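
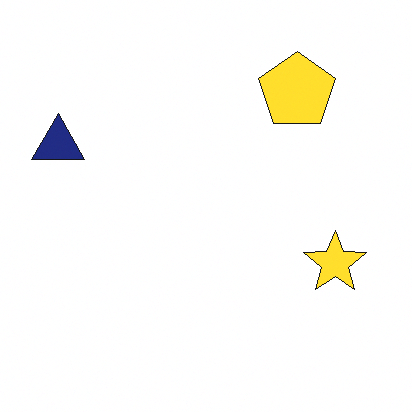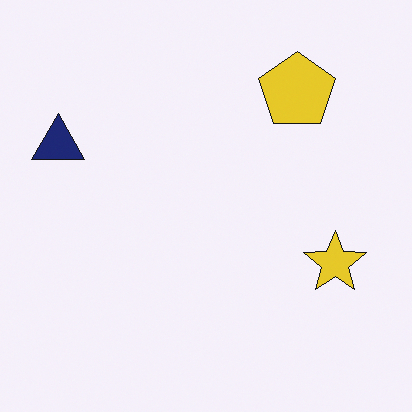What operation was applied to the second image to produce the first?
The transformation is: brightened a little.

Every pixel — background and shapes alike — is uniformly brightened.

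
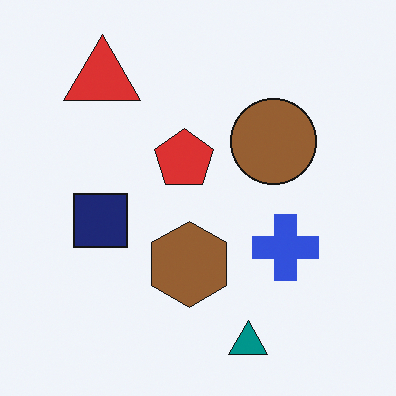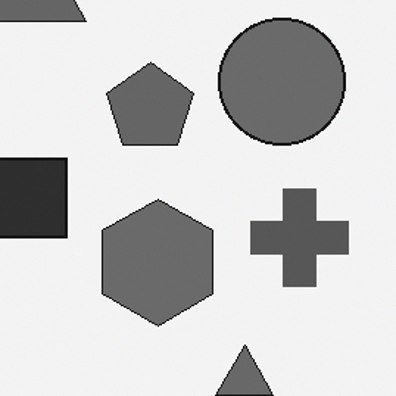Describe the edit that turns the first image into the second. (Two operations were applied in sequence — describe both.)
The second image is the first converted to grayscale, then cropped slightly and scaled back up.

All color is removed — every shape is now a shade of grey. The visible shapes are larger and the field of view is narrower; shapes near the original edges may be partly or wholly outside the frame — a crop-and-rescale.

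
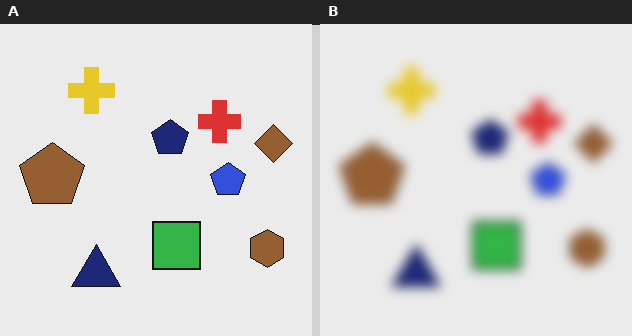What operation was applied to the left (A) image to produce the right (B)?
It was heavily blurred.

Shape edges and outlines are uniformly softened across the whole image.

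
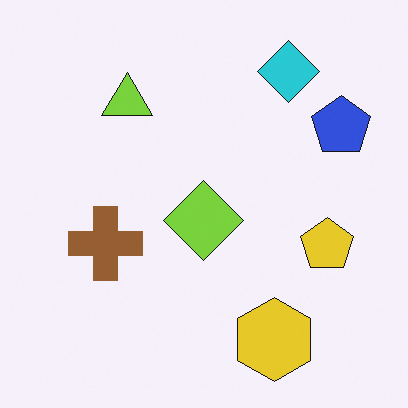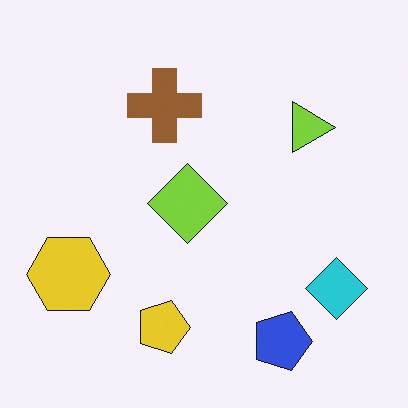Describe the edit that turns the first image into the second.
This is the original image rotated 90° clockwise.

The blue pentagon sits in the top-right of the first image and the bottom-right of the second — consistent with a whole-image 90° clockwise rotation.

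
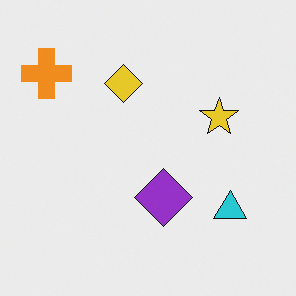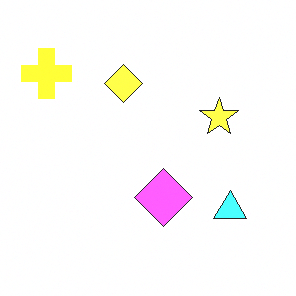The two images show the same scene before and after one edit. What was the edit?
Brightened a lot.

Every pixel — background and shapes alike — is uniformly brightened.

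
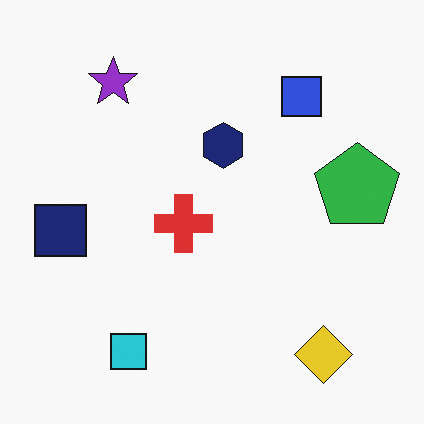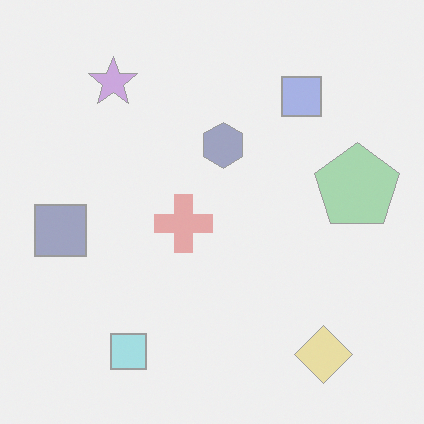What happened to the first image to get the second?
This is the original image given much lower contrast.

Tones are pushed toward mid-grey across the whole image — a global contrast change.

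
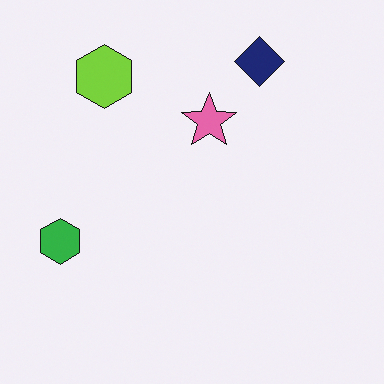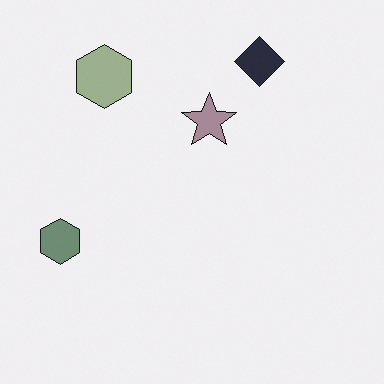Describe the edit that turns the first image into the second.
Made much more muted (saturation change).

All colors are more muted and greyish — a global saturation change.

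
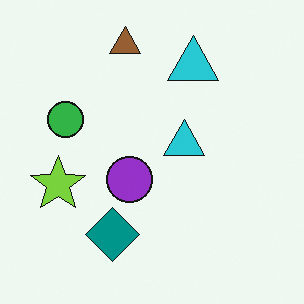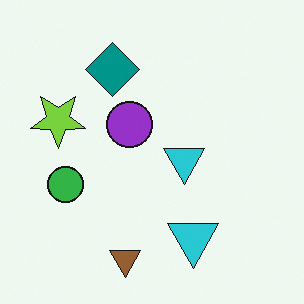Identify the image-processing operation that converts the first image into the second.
The second image is the first flipped vertically (top ↔ bottom).

The brown triangle is in the top of the first image and the bottom of the second — shapes on opposite sides of the horizontal midline have swapped in a mirror flip.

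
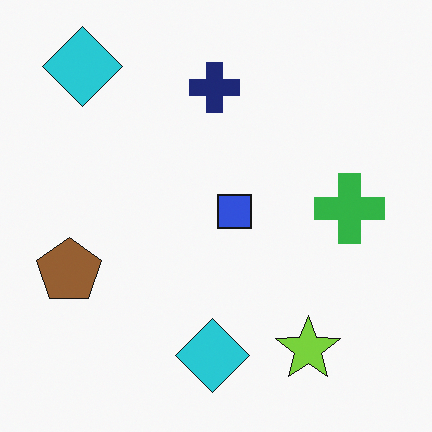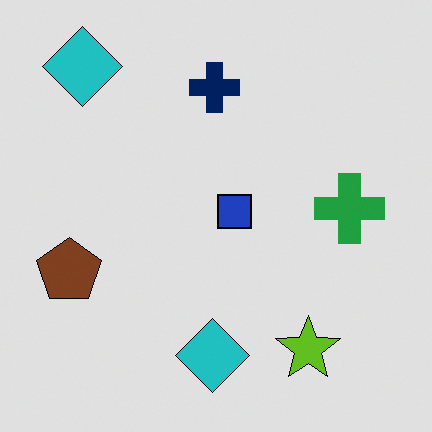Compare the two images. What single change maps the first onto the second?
The second image is the first posterized to a reduced palette.

Each flat color has snapped to a coarser quantized level — most visibly, the near-white background has dropped to a flat grey.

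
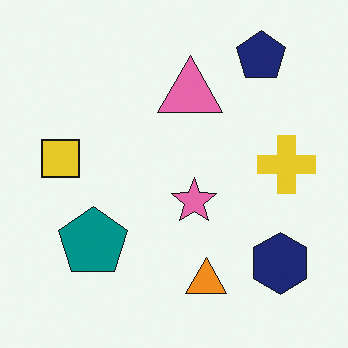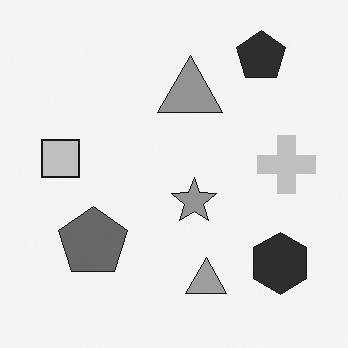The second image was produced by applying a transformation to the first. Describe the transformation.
The second image is the first converted to grayscale.

All color is removed — every shape is now a shade of grey.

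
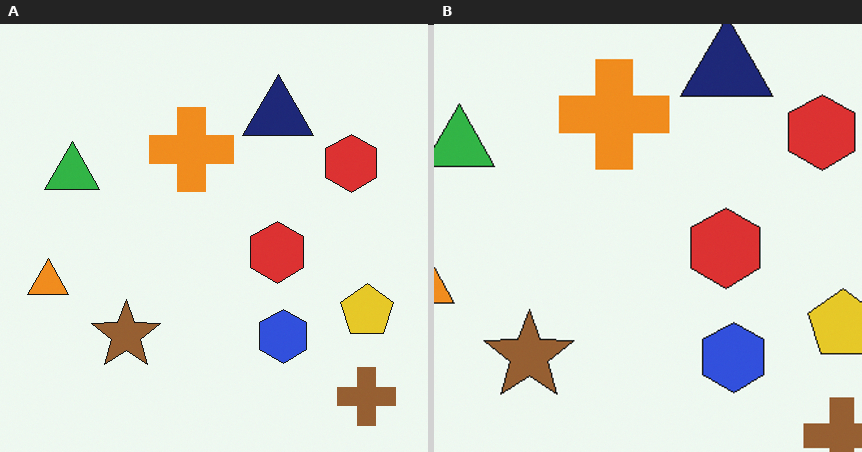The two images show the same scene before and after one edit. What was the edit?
The right (B) image is the left (A) cropped slightly and scaled back up.

The visible shapes are larger and the field of view is narrower; shapes near the original edges may be partly or wholly outside the frame — a crop-and-rescale.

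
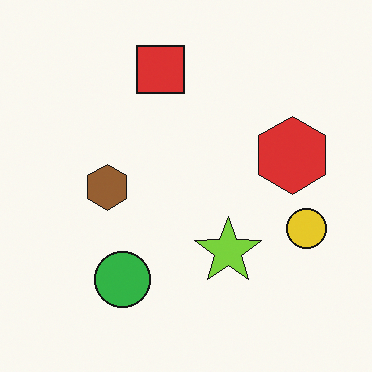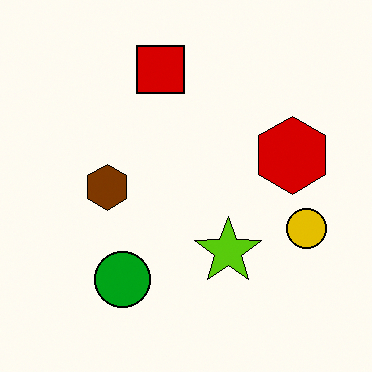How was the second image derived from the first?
Given slightly increased contrast.

Tones are pushed away from mid-grey across the whole image — a global contrast change.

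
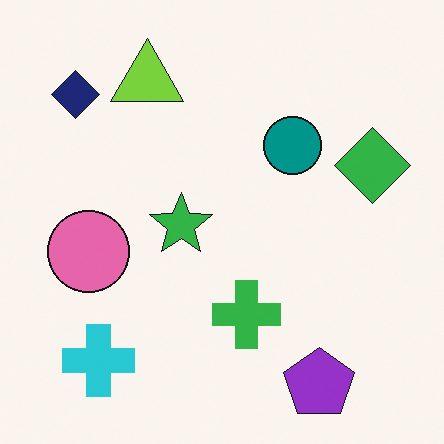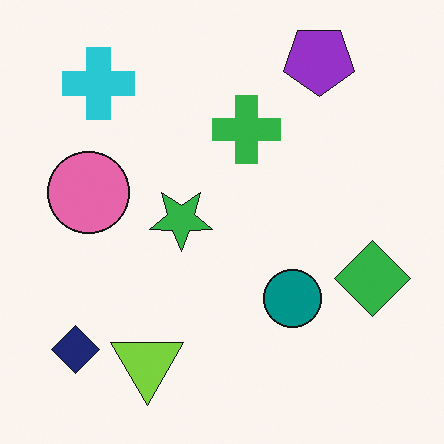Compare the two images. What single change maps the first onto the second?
The image was flipped vertically (top ↔ bottom).

The purple pentagon is in the bottom-right of the first image and the top-right of the second — shapes on opposite sides of the horizontal midline have swapped in a mirror flip.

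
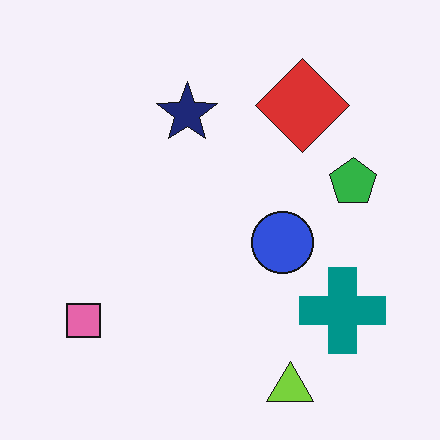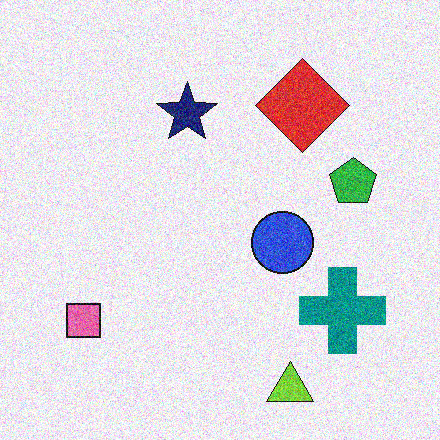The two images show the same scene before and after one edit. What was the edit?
The second image is the first degraded with a thick layer of grain.

Random speckle covers the whole image, including the flat background.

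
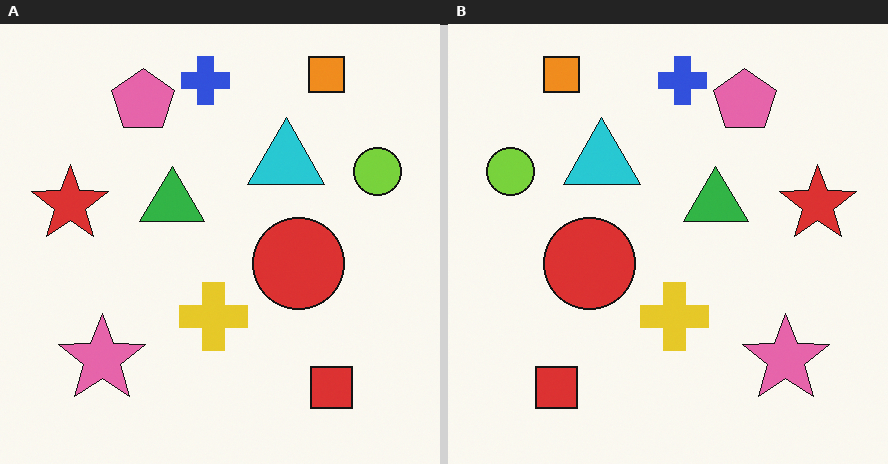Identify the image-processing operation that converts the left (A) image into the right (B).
Flipped horizontally (left ↔ right).

The lime circle is in the right of the left (A) image and the left of the right (B) — shapes on opposite sides of the vertical midline have swapped in a mirror flip.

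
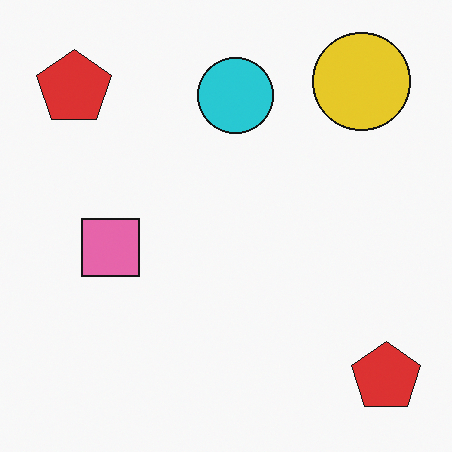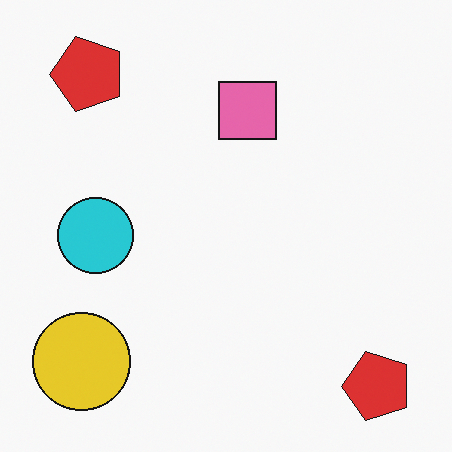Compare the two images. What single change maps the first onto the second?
It was transposed (reflected across the top-left ↔ bottom-right diagonal).

Shapes have swapped their row and column positions — what was in the top-right is now in the bottom-left — a diagonal reflection.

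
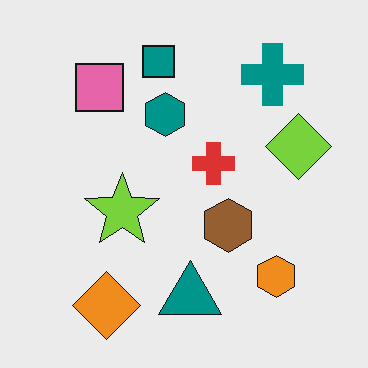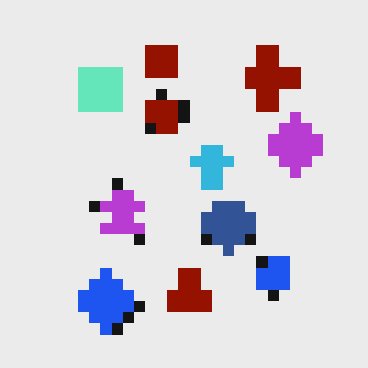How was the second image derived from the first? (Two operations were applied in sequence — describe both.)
The transformation is: hue-shifted by a large amount, then heavily pixelated into large blocks.

Every shape's color has rotated by the same amount around the hue wheel — a uniform hue shift. Shapes are reduced to large square blocks; fine edges and outlines are lost — a downscale-then-upscale (mosaic) effect.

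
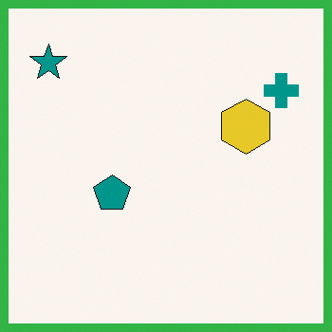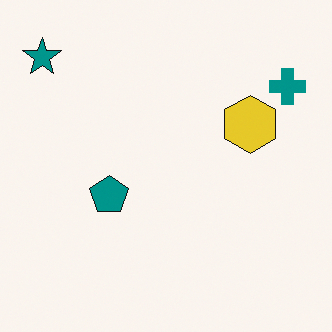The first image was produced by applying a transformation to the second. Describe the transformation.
This is the original image framed with a green border.

A solid green frame runs around the edge of the first image, with the content slightly shrunk inside it.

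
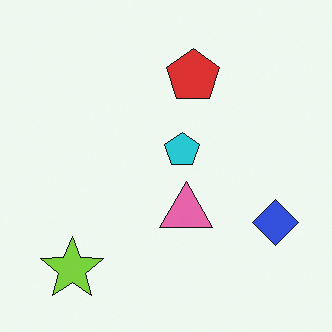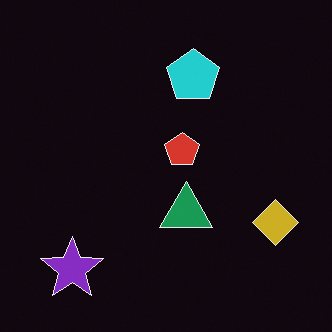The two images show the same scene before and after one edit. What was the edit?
This is the original image color-inverted (negative).

The light background has become dark and every shape's color is its complement — a photographic negative.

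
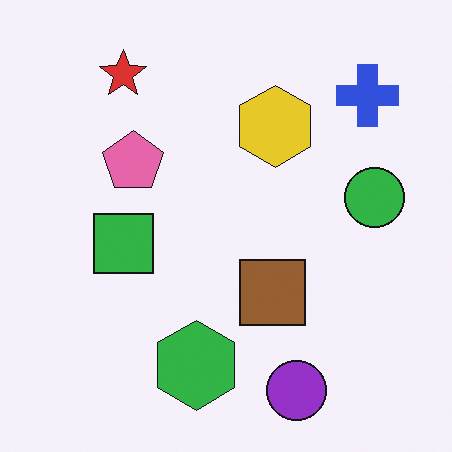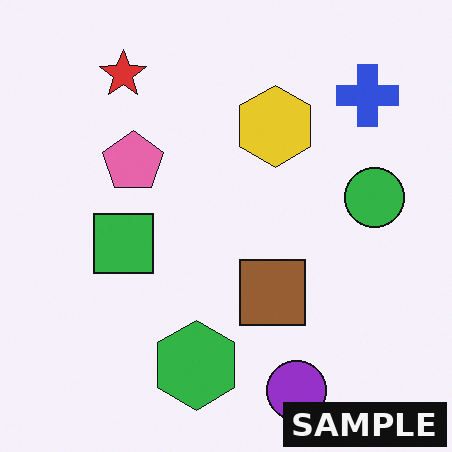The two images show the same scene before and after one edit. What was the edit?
This is the original image watermarked with the text "SAMPLE" in the lower-right corner.

A dark label reading "SAMPLE" appears in the lower-right corner.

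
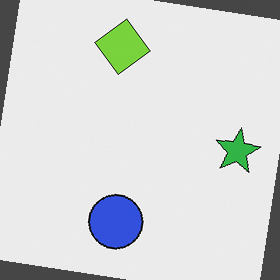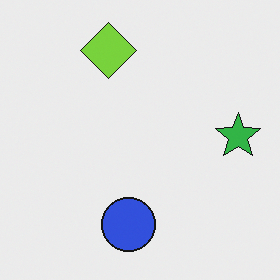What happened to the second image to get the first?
The image was rotated clockwise by a small amount.

Every shape is tilted by the same angle and the image corners show triangular fill wedges — a whole-image rotation by a non-right angle.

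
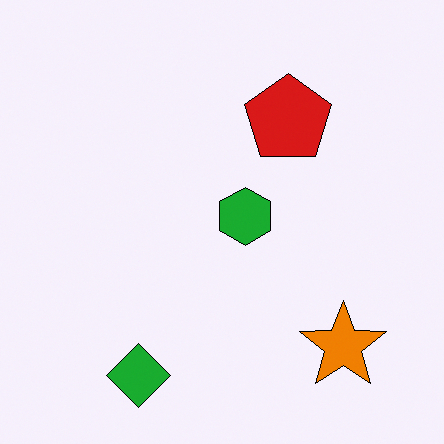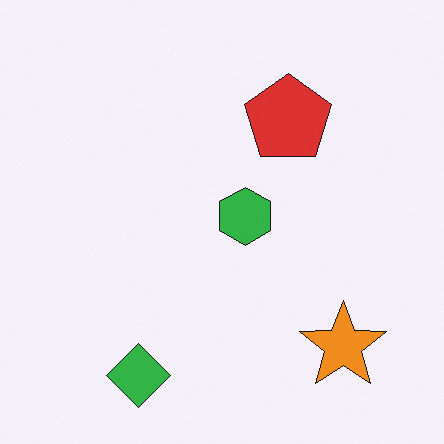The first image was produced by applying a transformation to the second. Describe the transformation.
It was given slightly increased contrast.

Tones are pushed away from mid-grey across the whole image — a global contrast change.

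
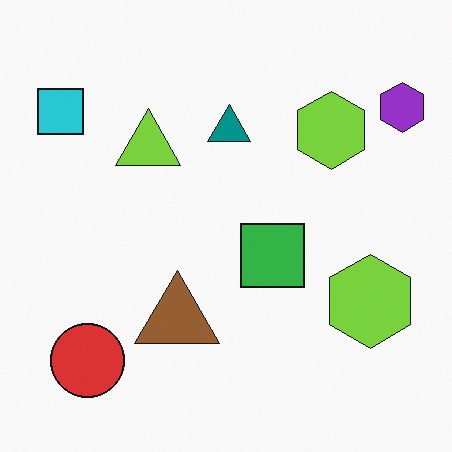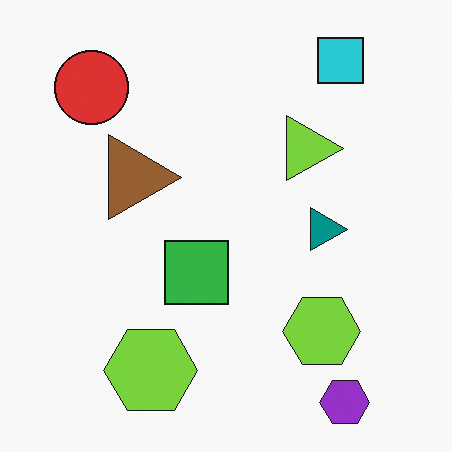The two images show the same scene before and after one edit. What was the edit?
Rotated 90° clockwise.

The purple hexagon sits in the top-right of the first image and the bottom-right of the second — consistent with a whole-image 90° clockwise rotation.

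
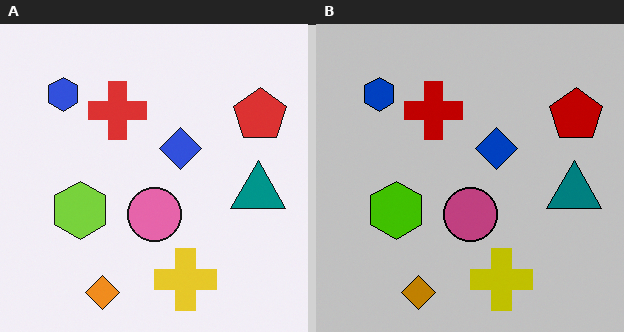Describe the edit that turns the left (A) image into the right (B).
Aggressively posterized.

Each flat color has snapped to a coarser quantized level — most visibly, the near-white background has dropped to a flat grey.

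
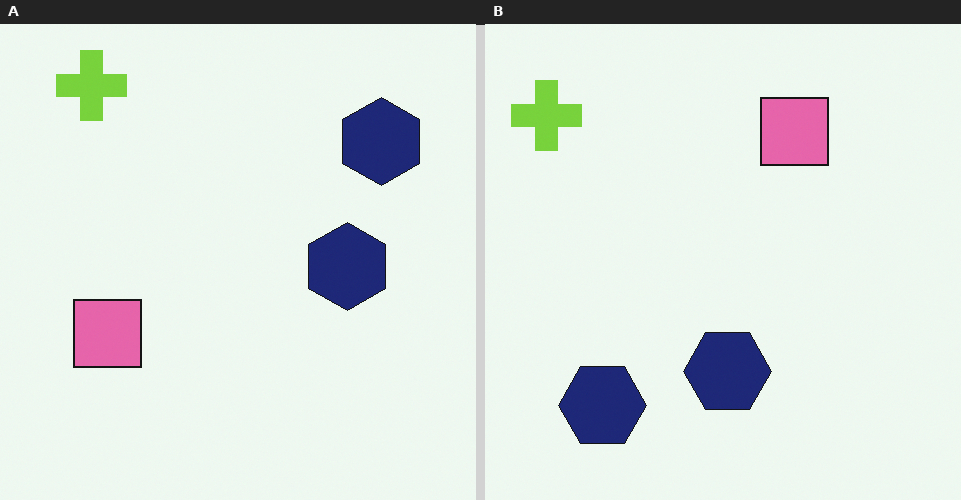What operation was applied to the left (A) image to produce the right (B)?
This is the original image transposed (reflected across the top-left ↔ bottom-right diagonal).

Shapes have swapped their row and column positions — what was in the top-right is now in the bottom-left — a diagonal reflection.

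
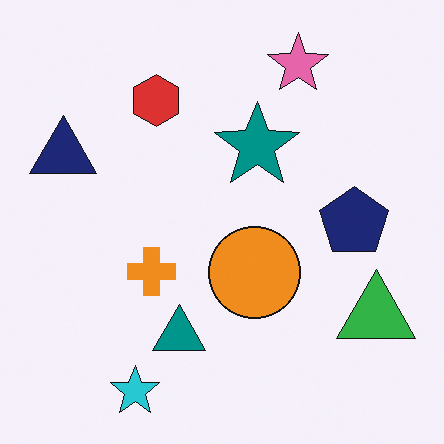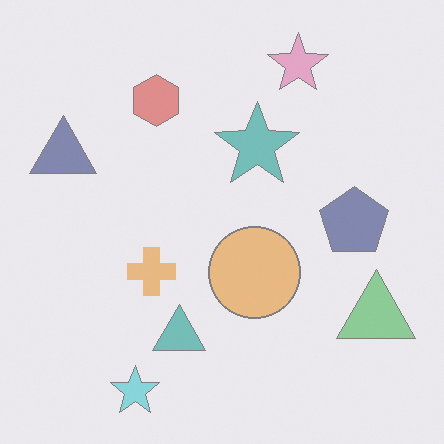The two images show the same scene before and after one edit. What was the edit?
The transformation is: given much lower contrast.

Tones are pushed toward mid-grey across the whole image — a global contrast change.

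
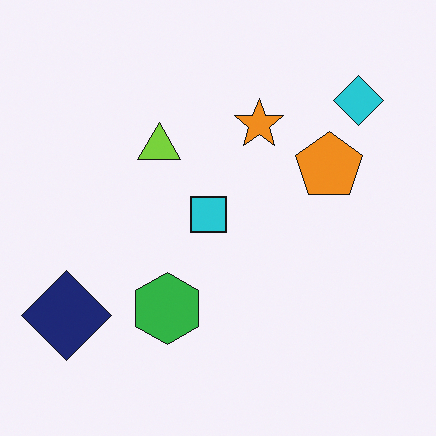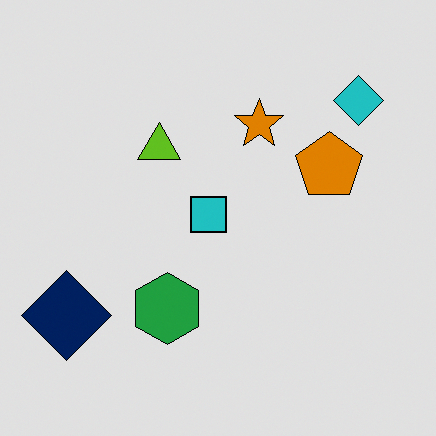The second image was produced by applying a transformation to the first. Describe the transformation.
It was posterized to a reduced palette.

Each flat color has snapped to a coarser quantized level — most visibly, the near-white background has dropped to a flat grey.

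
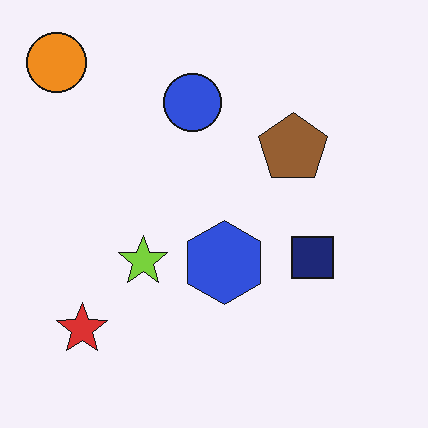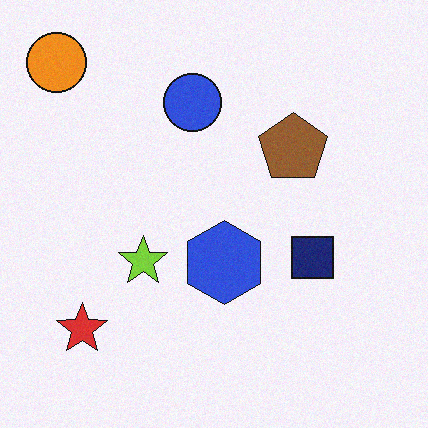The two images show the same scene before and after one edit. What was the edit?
It was degraded with a light layer of grain.

Random speckle covers the whole image, including the flat background.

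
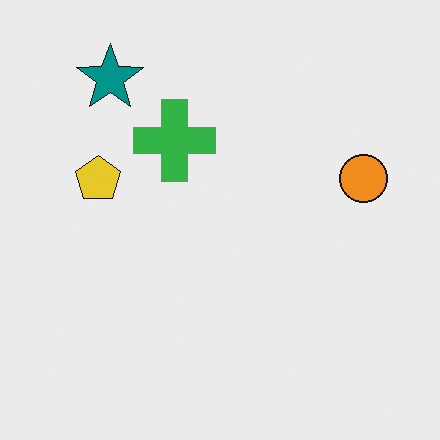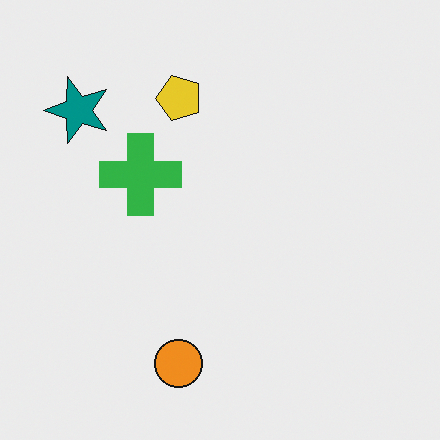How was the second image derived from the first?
Transposed (reflected across the top-left ↔ bottom-right diagonal).

Shapes have swapped their row and column positions — what was in the top-right is now in the bottom-left — a diagonal reflection.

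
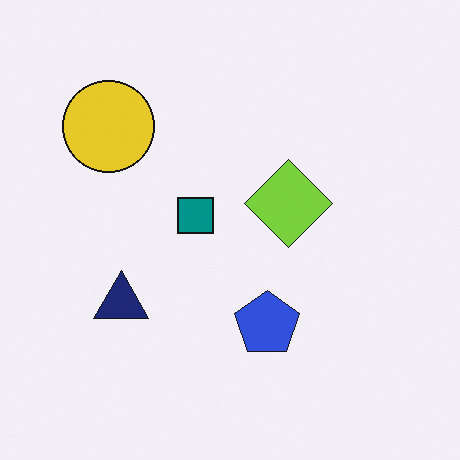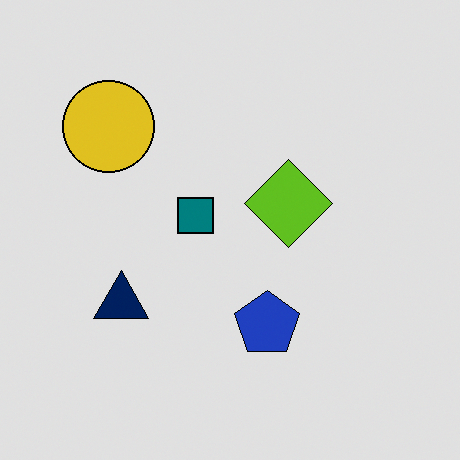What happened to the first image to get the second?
The transformation is: posterized to a reduced palette.

Each flat color has snapped to a coarser quantized level — most visibly, the near-white background has dropped to a flat grey.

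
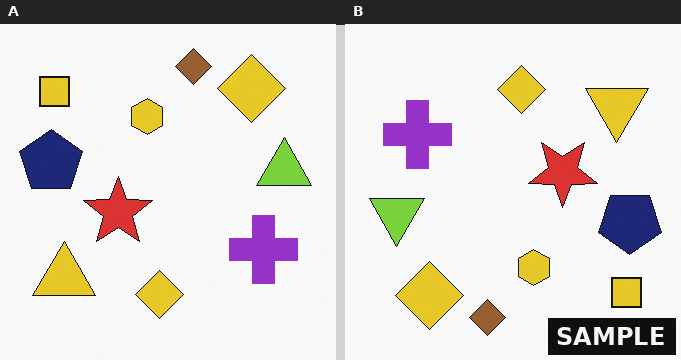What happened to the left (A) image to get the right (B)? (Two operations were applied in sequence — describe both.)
This is the original image rotated 180°, then watermarked with the text "SAMPLE" in the lower-right corner.

The yellow square sits in the top-left of the left (A) image and the bottom-right of the right (B) — consistent with a whole-image 180° rotation. A dark label reading "SAMPLE" appears in the lower-right corner.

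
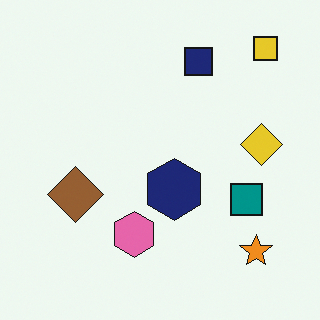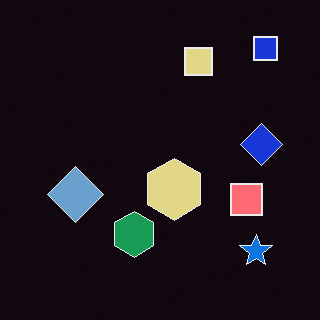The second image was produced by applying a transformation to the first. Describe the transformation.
It was color-inverted (negative).

The light background has become dark and every shape's color is its complement — a photographic negative.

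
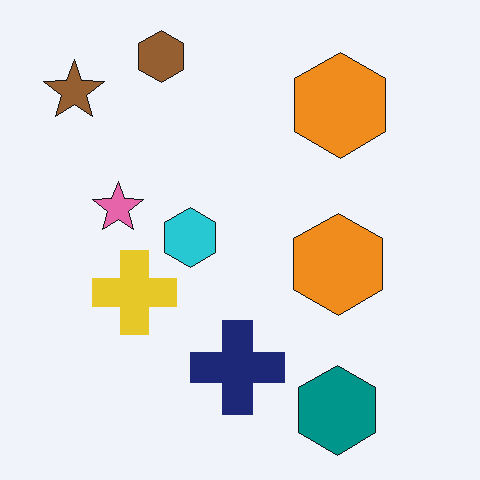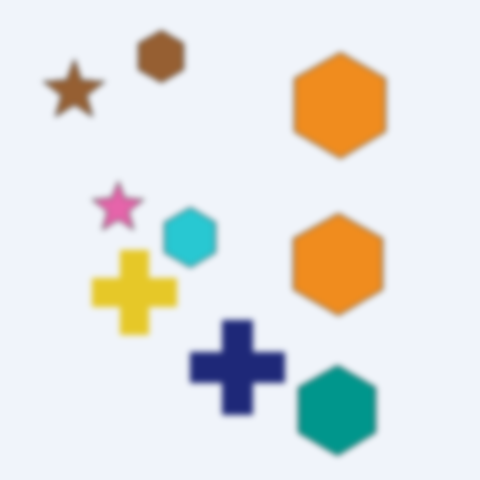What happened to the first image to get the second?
Moderately blurred.

Shape edges and outlines are uniformly softened across the whole image.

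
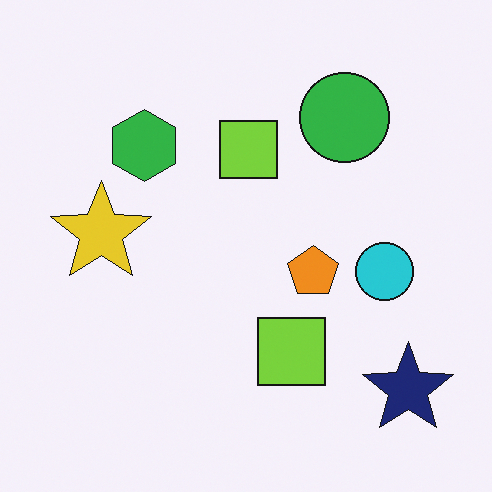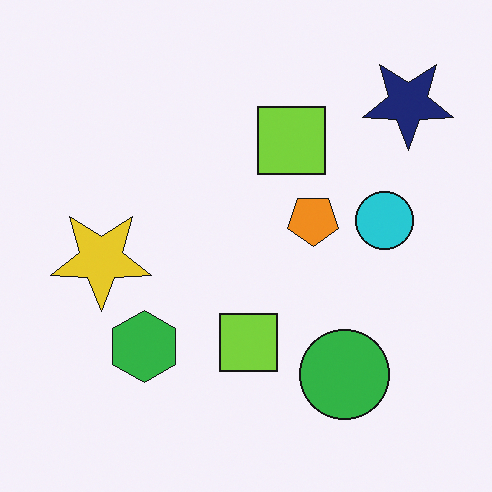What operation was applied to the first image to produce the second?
The second image is the first flipped vertically (top ↔ bottom).

The navy star is in the bottom-right of the first image and the top-right of the second — shapes on opposite sides of the horizontal midline have swapped in a mirror flip.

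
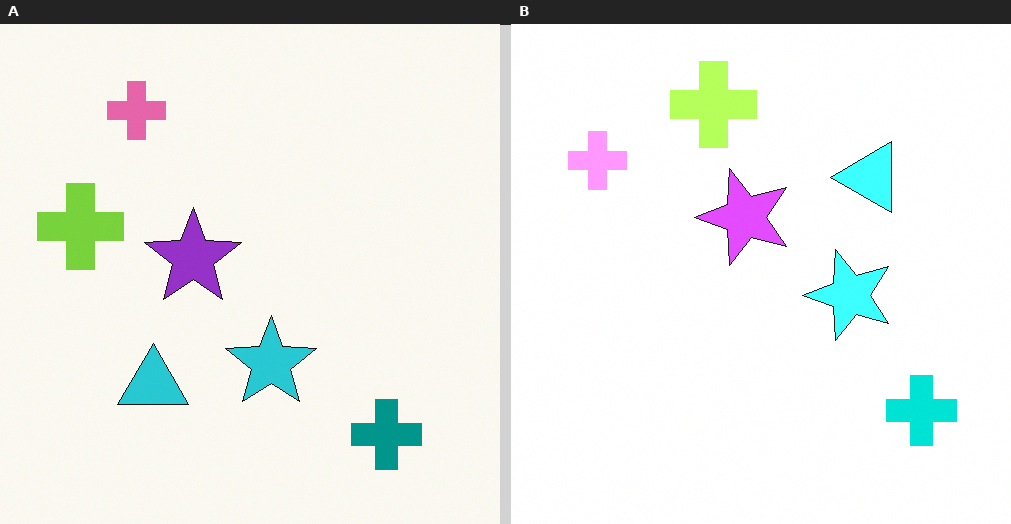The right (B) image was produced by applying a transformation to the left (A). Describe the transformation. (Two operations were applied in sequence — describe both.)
This is the original image transposed (reflected across the top-left ↔ bottom-right diagonal), then noticeably brightened.

Shapes have swapped their row and column positions — what was in the top-right is now in the bottom-left — a diagonal reflection. Every pixel — background and shapes alike — is uniformly brightened.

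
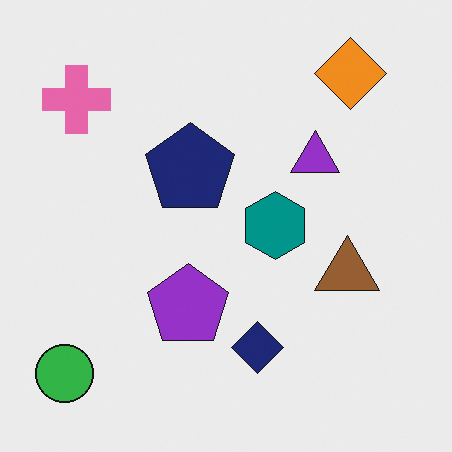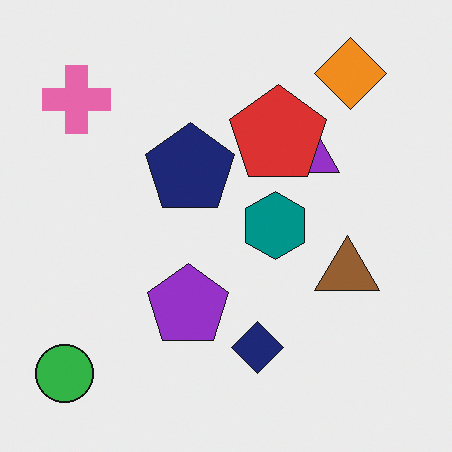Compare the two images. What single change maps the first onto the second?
The image was overlaid with an additional red pentagon.

A red pentagon appears in the second image that is absent from the first.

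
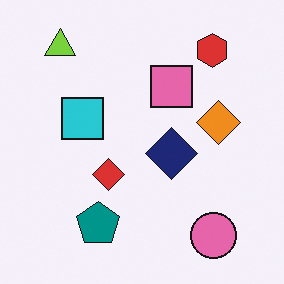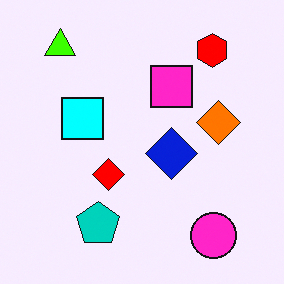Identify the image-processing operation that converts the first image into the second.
Made much more vivid (saturation change).

All colors are more vivid — a global saturation change.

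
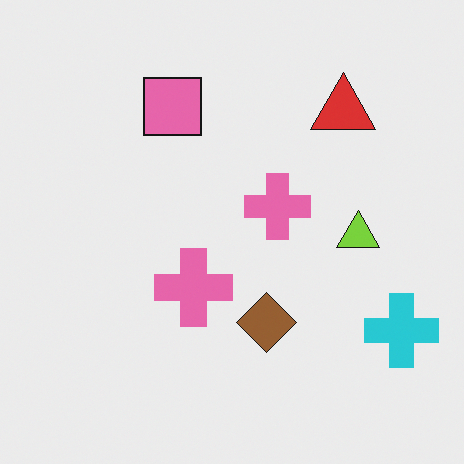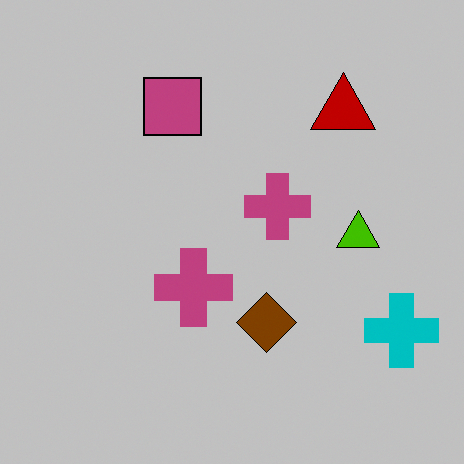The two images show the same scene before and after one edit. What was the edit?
Aggressively posterized.

Each flat color has snapped to a coarser quantized level — most visibly, the near-white background has dropped to a flat grey.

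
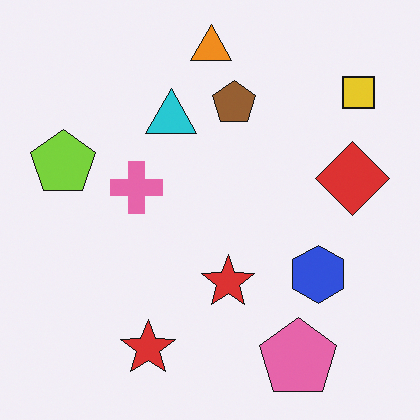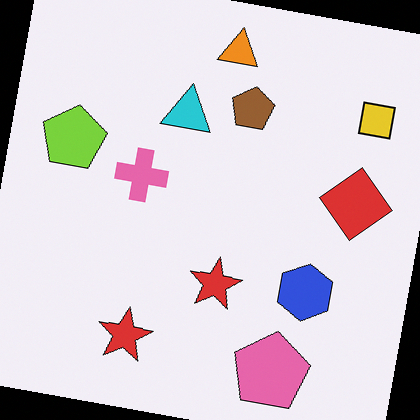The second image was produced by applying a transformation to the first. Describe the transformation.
The image was rotated clockwise by a slight angle.

Every shape is tilted by the same angle and the image corners show triangular fill wedges — a whole-image rotation by a non-right angle.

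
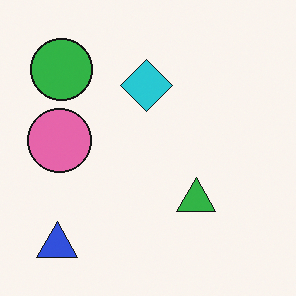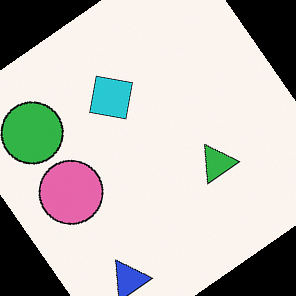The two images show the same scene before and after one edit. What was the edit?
The transformation is: rotated counter-clockwise by a large amount — several tens of degrees.

Every shape is tilted by the same angle and the image corners show triangular fill wedges — a whole-image rotation by a non-right angle.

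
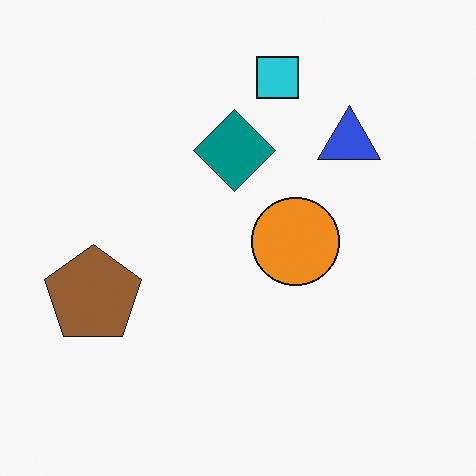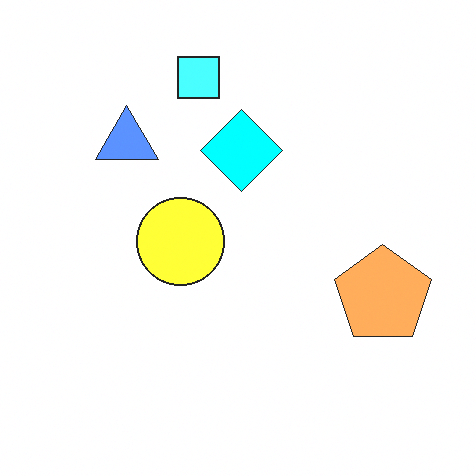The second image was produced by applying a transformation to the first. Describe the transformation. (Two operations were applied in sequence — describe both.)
Flipped horizontally (left ↔ right), then substantially brightened.

The brown pentagon is in the left of the first image and the right of the second — shapes on opposite sides of the vertical midline have swapped in a mirror flip. Every pixel — background and shapes alike — is uniformly brightened.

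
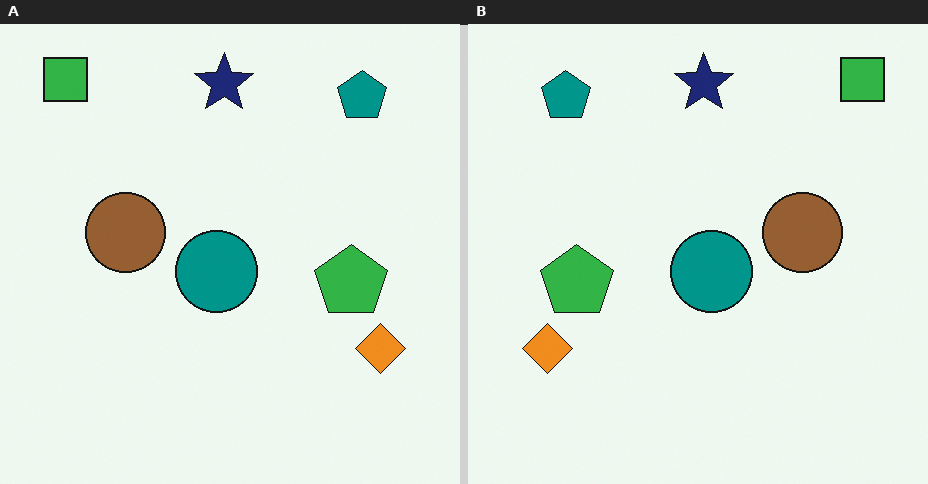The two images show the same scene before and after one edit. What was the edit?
This is the original image flipped horizontally (left ↔ right).

The green square is in the top-left of the left (A) image and the top-right of the right (B) — shapes on opposite sides of the vertical midline have swapped in a mirror flip.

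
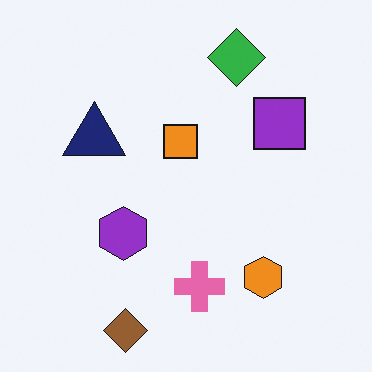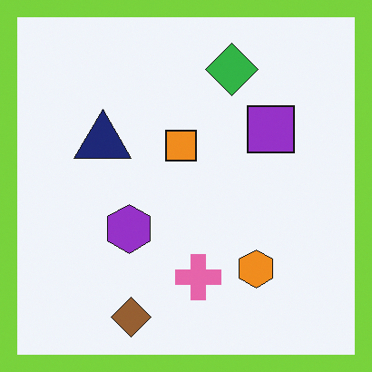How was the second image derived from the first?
The image was framed with a lime border.

A solid lime frame runs around the edge of the second image, with the content slightly shrunk inside it.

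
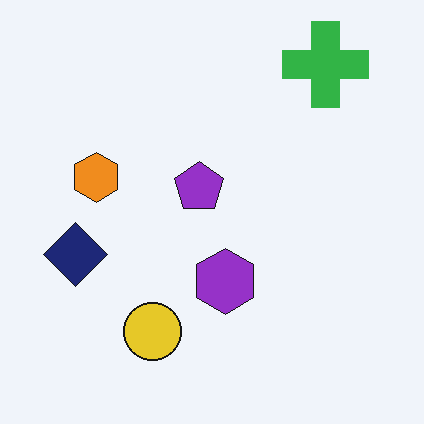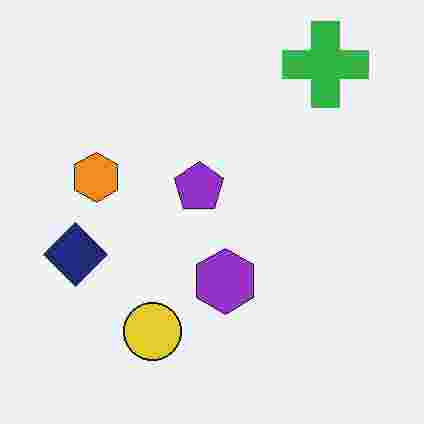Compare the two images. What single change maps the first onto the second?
The image was degraded with heavy JPEG compression.

Blocky 8×8 compression artifacts appear around shape edges and the flat background shows ringing — characteristic JPEG degradation.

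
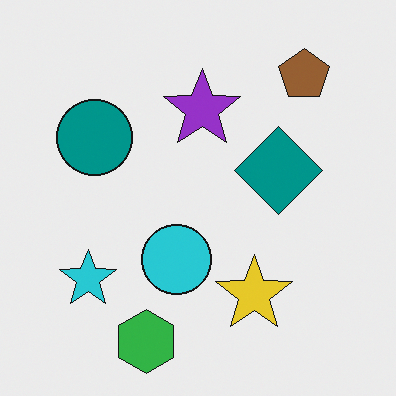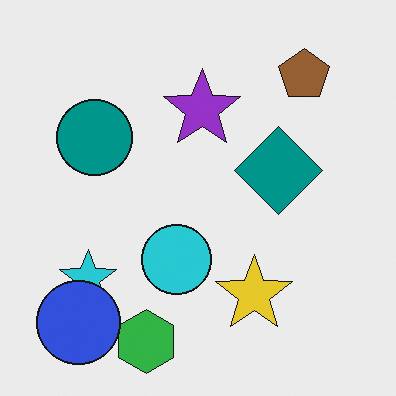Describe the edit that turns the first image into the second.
Overlaid with an additional blue circle.

A blue circle appears in the second image that is absent from the first.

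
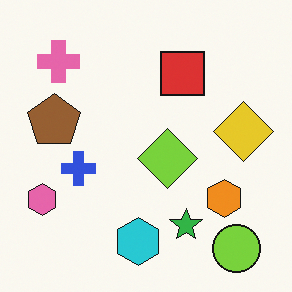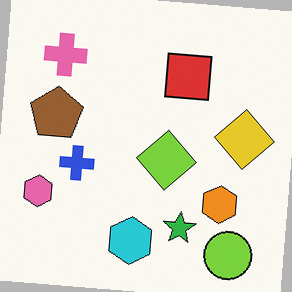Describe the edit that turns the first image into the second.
The image was rotated clockwise by a small amount.

Every shape is tilted by the same angle and the image corners show triangular fill wedges — a whole-image rotation by a non-right angle.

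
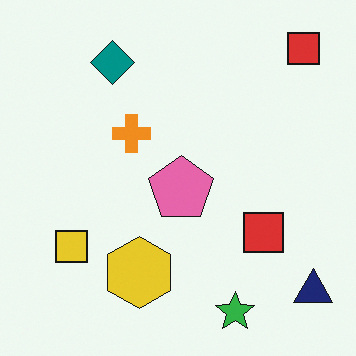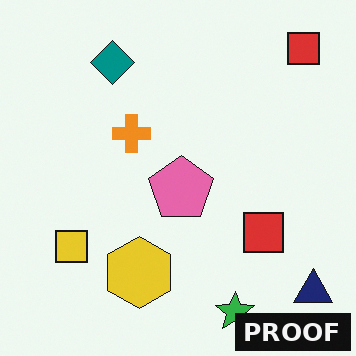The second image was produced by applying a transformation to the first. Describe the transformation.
The second image is the first watermarked with the text "PROOF" in the lower-right corner.

A dark label reading "PROOF" appears in the lower-right corner.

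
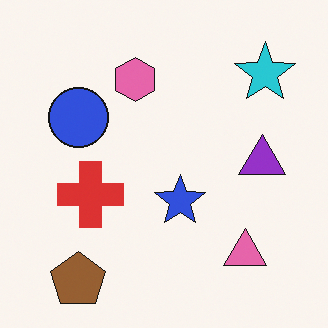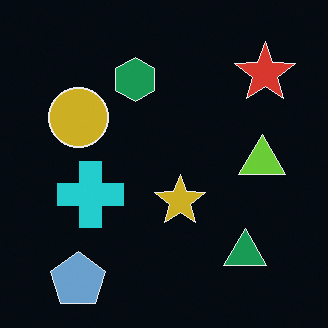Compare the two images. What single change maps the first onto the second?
Color-inverted (negative).

The light background has become dark and every shape's color is its complement — a photographic negative.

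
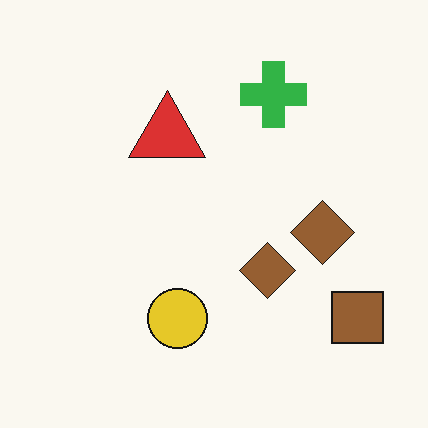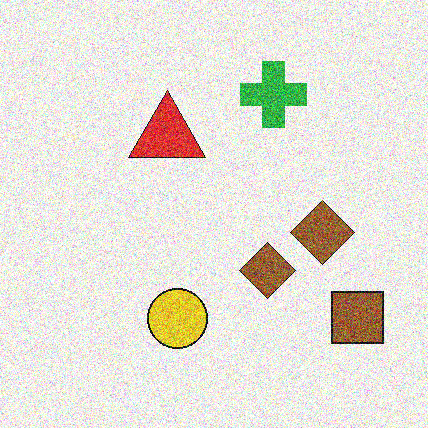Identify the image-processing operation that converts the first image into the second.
This is the original image degraded with heavy additive noise.

Random speckle covers the whole image, including the flat background.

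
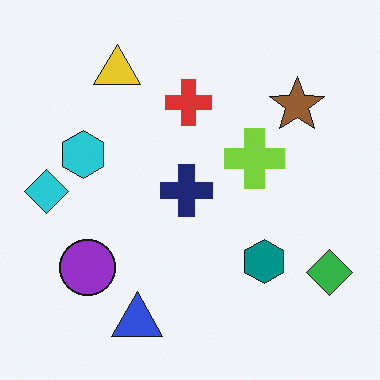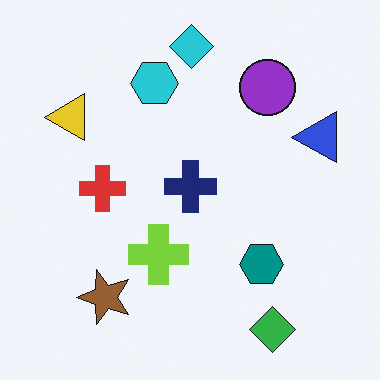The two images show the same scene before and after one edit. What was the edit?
This is the original image transposed (reflected across the top-left ↔ bottom-right diagonal).

Shapes have swapped their row and column positions — what was in the top-right is now in the bottom-left — a diagonal reflection.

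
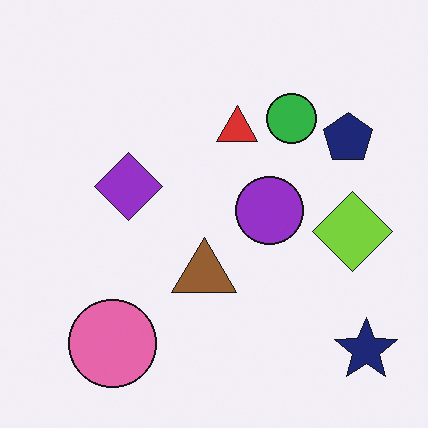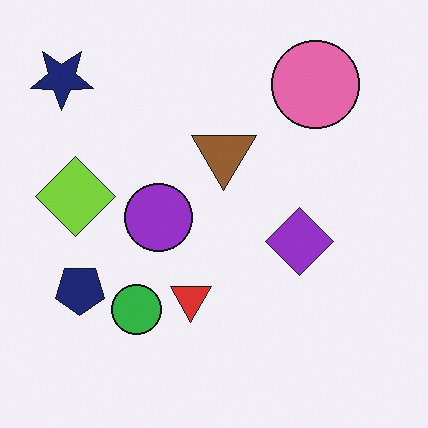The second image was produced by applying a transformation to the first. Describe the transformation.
The image was rotated 180°.

The navy star sits in the bottom-right of the first image and the top-left of the second — consistent with a whole-image 180° rotation.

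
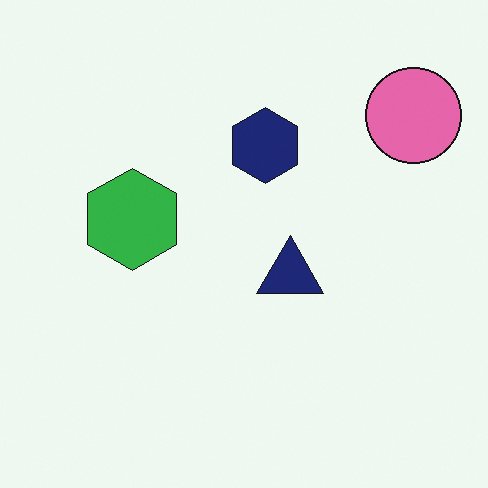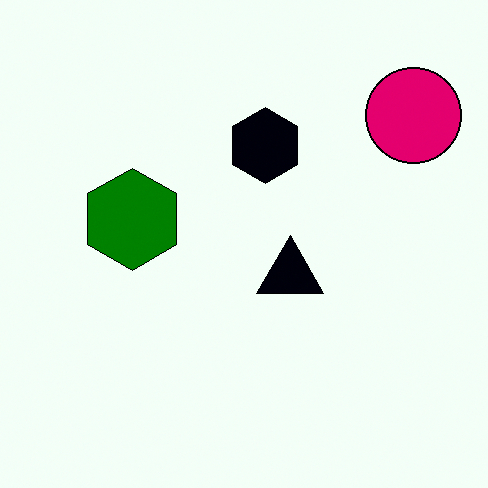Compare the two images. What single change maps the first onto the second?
The second image is the first given much higher contrast.

Tones are pushed away from mid-grey across the whole image — a global contrast change.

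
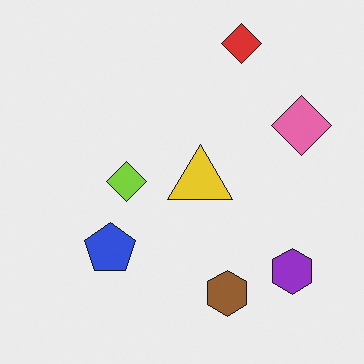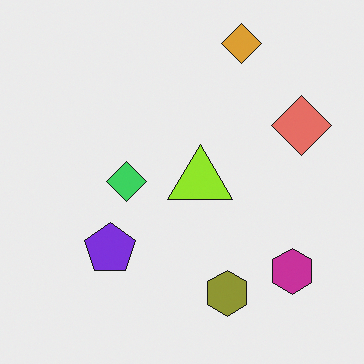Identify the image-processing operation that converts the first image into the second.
The image was hue-shifted by a small amount.

Every shape's color has rotated by the same amount around the hue wheel — a uniform hue shift.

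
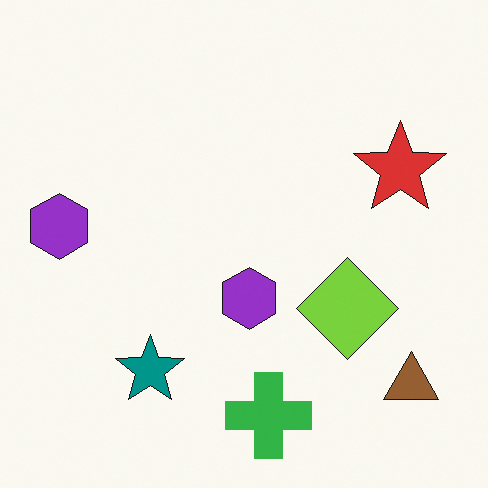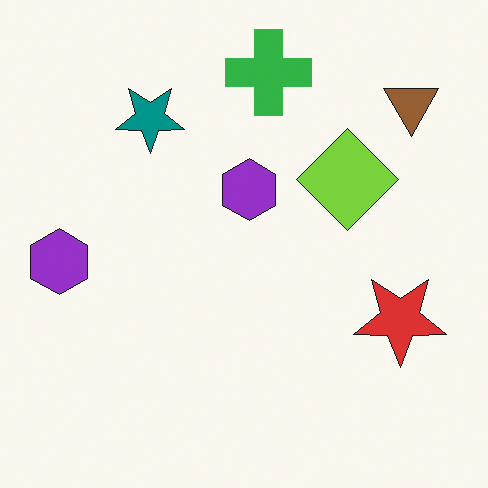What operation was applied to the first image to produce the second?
This is the original image flipped vertically (top ↔ bottom).

The green cross is in the bottom of the first image and the top of the second — shapes on opposite sides of the horizontal midline have swapped in a mirror flip.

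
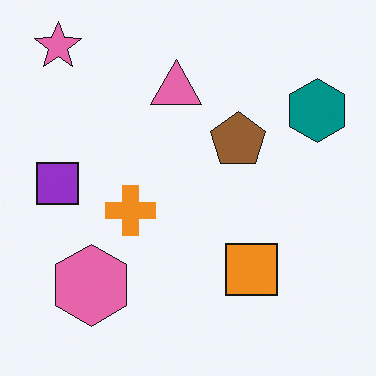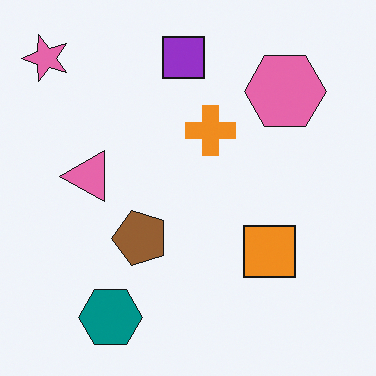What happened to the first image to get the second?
This is the original image transposed (reflected across the top-left ↔ bottom-right diagonal).

Shapes have swapped their row and column positions — what was in the top-right is now in the bottom-left — a diagonal reflection.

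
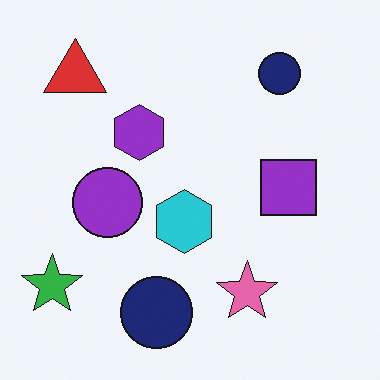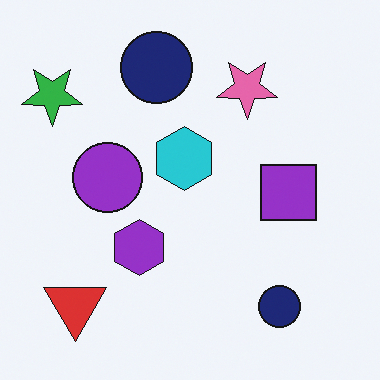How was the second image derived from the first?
The second image is the first flipped vertically (top ↔ bottom).

The red triangle is in the top-left of the first image and the bottom-left of the second — shapes on opposite sides of the horizontal midline have swapped in a mirror flip.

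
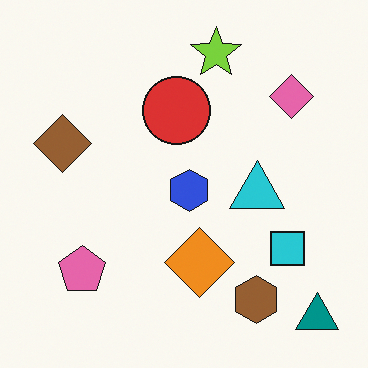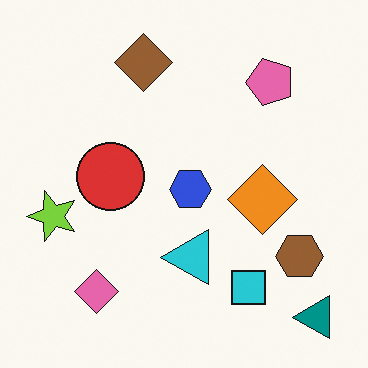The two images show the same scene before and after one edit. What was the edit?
The image was transposed (reflected across the top-left ↔ bottom-right diagonal).

Shapes have swapped their row and column positions — what was in the top-right is now in the bottom-left — a diagonal reflection.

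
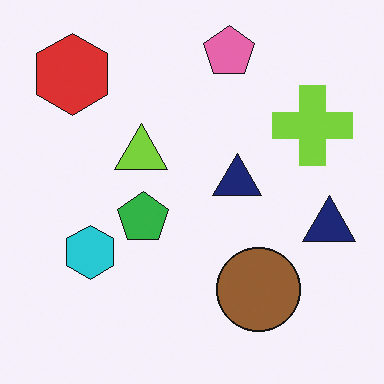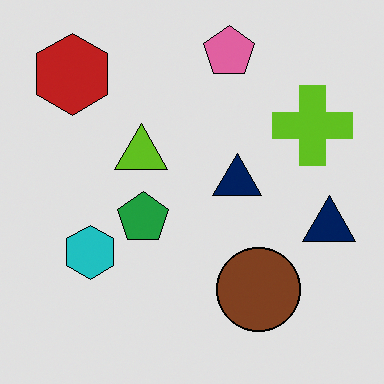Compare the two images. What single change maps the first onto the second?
Moderately posterized.

Each flat color has snapped to a coarser quantized level — most visibly, the near-white background has dropped to a flat grey.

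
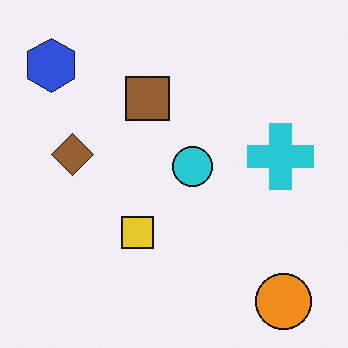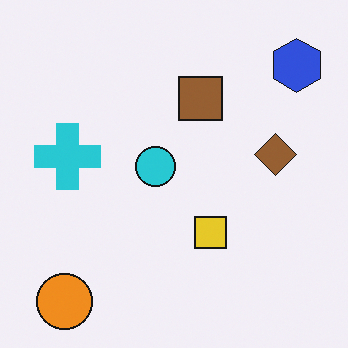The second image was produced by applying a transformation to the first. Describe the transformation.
The second image is the first flipped horizontally (left ↔ right).

The blue hexagon is in the top-left of the first image and the top-right of the second — shapes on opposite sides of the vertical midline have swapped in a mirror flip.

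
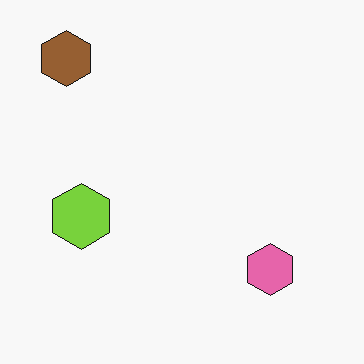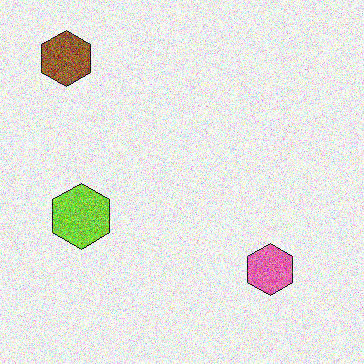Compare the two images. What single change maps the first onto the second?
The image was degraded with strong gaussian noise.

Random speckle covers the whole image, including the flat background.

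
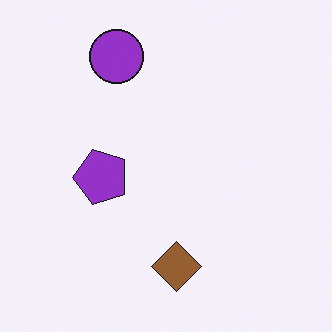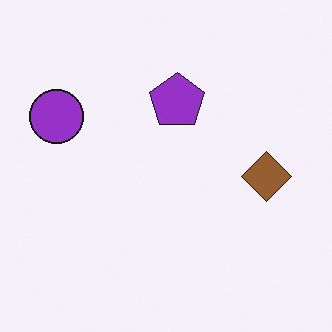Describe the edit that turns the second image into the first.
Transposed (reflected across the top-left ↔ bottom-right diagonal).

Shapes have swapped their row and column positions — what was in the top-right is now in the bottom-left — a diagonal reflection.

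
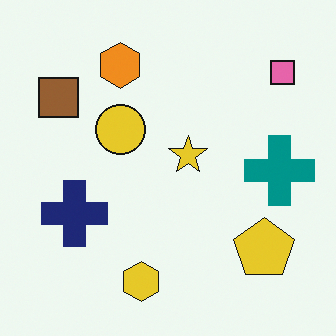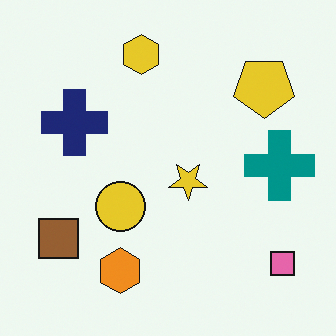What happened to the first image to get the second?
Flipped vertically (top ↔ bottom).

The yellow hexagon is in the bottom of the first image and the top of the second — shapes on opposite sides of the horizontal midline have swapped in a mirror flip.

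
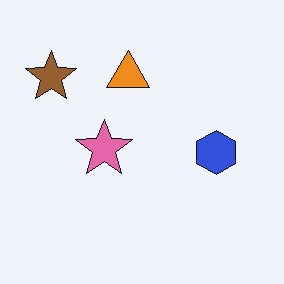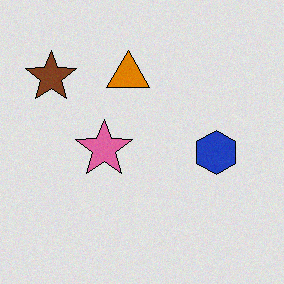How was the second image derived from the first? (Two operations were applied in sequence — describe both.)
The image was moderately posterized, then degraded with light additive noise.

Each flat color has snapped to a coarser quantized level — most visibly, the near-white background has dropped to a flat grey. Random speckle covers the whole image, including the flat background.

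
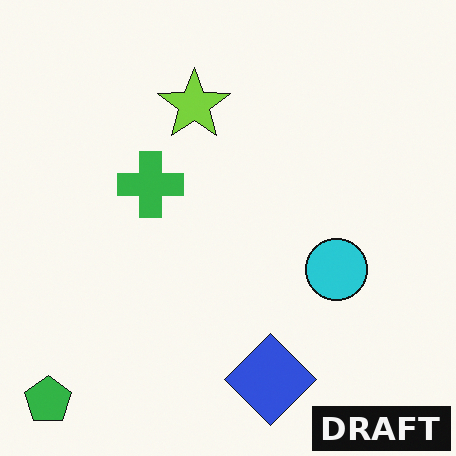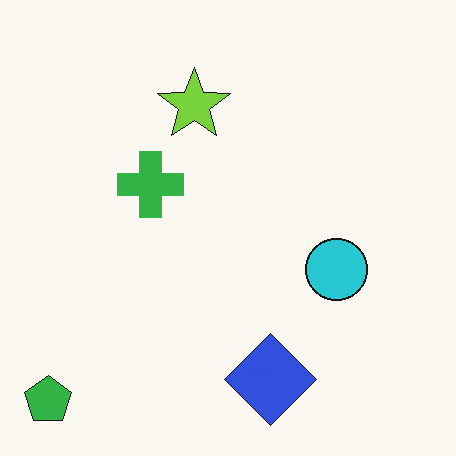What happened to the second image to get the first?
The first image is the second watermarked with the text "DRAFT" in the lower-right corner.

A dark label reading "DRAFT" appears in the lower-right corner.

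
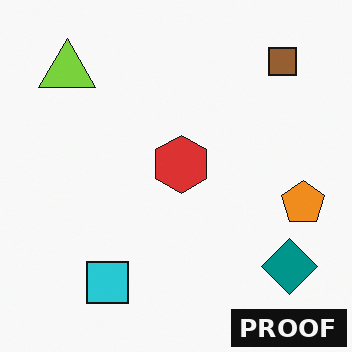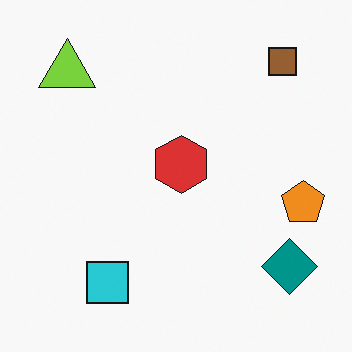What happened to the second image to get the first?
This is the original image watermarked with the text "PROOF" in the lower-right corner.

A dark label reading "PROOF" appears in the lower-right corner.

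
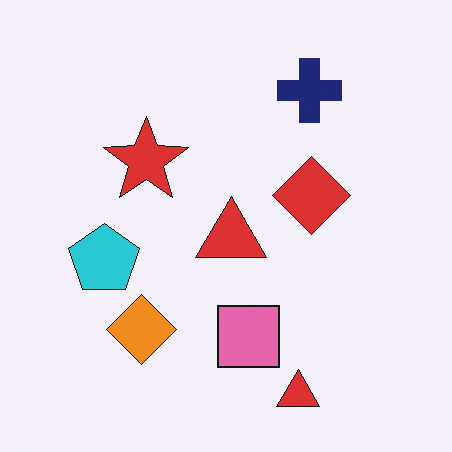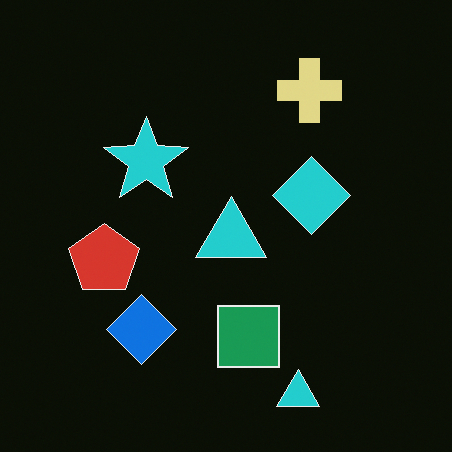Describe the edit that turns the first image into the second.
The transformation is: color-inverted (negative).

The light background has become dark and every shape's color is its complement — a photographic negative.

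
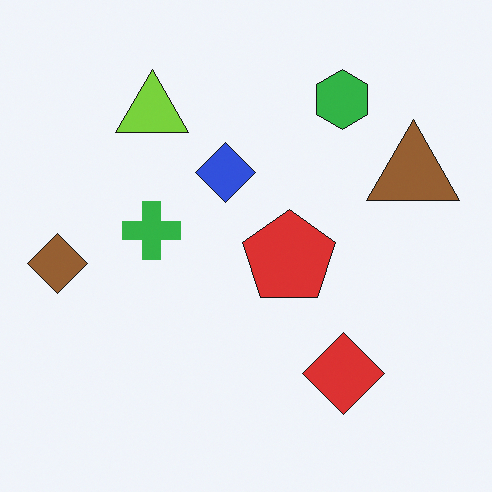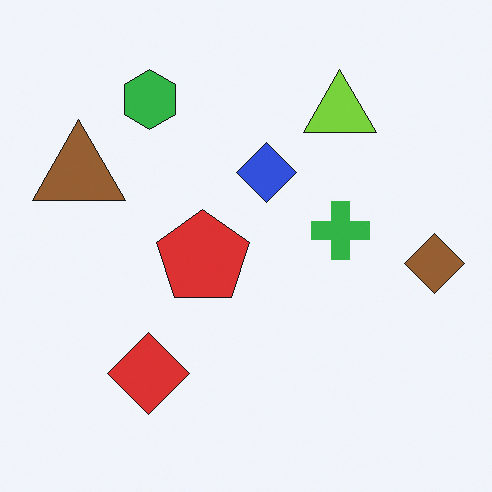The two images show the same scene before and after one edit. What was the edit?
The image was flipped horizontally (left ↔ right).

The brown diamond is in the left of the first image and the right of the second — shapes on opposite sides of the vertical midline have swapped in a mirror flip.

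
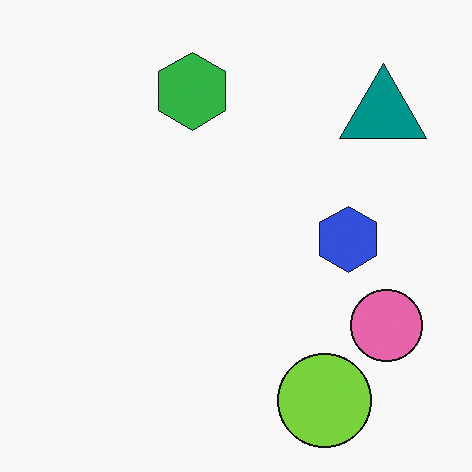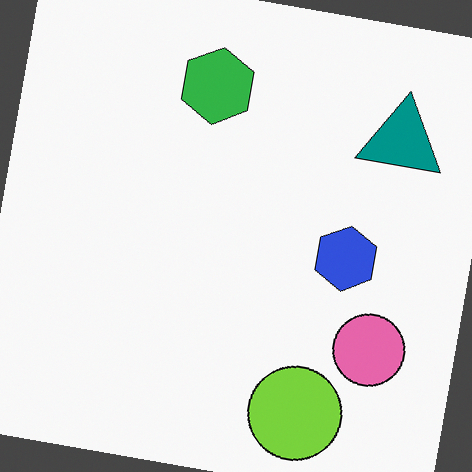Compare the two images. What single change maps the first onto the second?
The second image is the first rotated clockwise by a few degrees.

Every shape is tilted by the same angle and the image corners show triangular fill wedges — a whole-image rotation by a non-right angle.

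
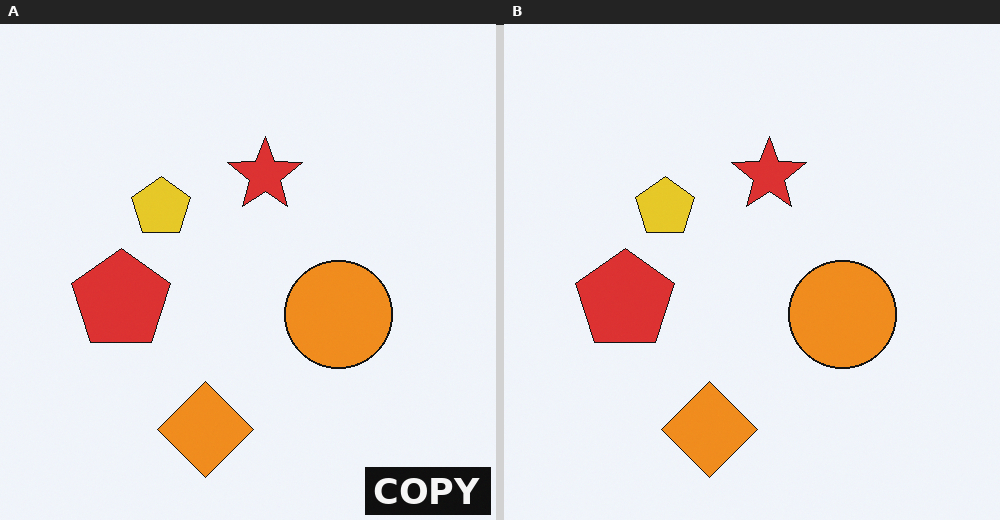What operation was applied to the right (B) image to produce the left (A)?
The left (A) image is the right (B) watermarked with the text "COPY" in the lower-right corner.

A dark label reading "COPY" appears in the lower-right corner.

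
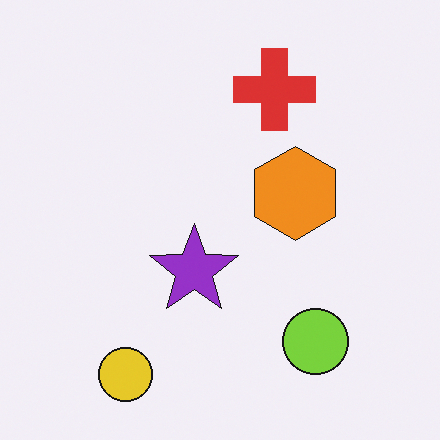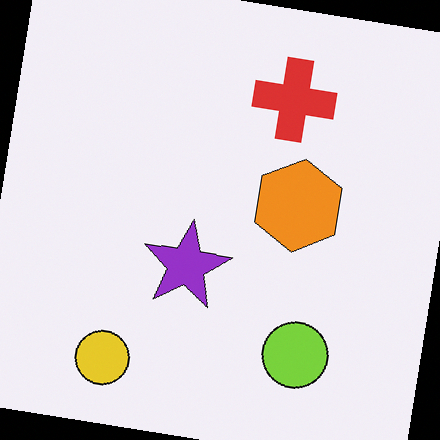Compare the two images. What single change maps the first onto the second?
This is the original image rotated clockwise by a small amount.

Every shape is tilted by the same angle and the image corners show triangular fill wedges — a whole-image rotation by a non-right angle.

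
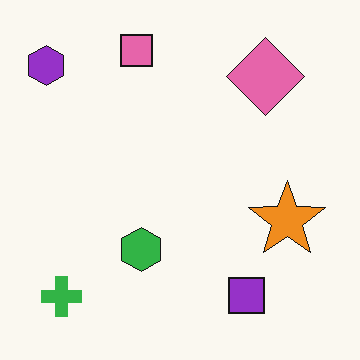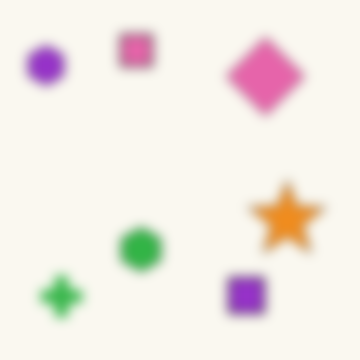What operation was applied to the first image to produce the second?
The transformation is: heavily blurred.

Shape edges and outlines are uniformly softened across the whole image.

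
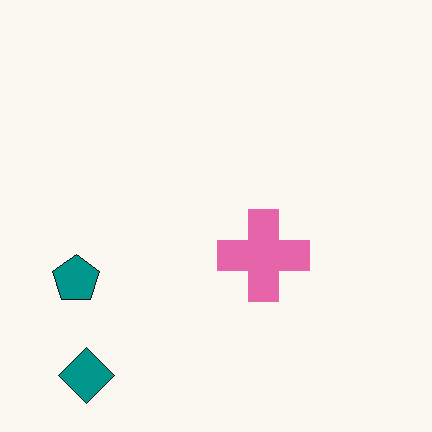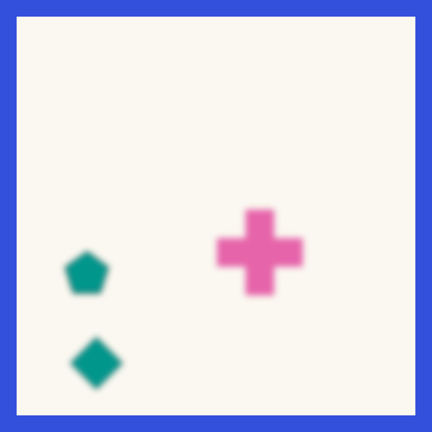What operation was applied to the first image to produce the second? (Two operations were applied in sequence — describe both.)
The image was noticeably gaussian-blurred, then framed with a blue border.

Shape edges and outlines are uniformly softened across the whole image. A solid blue frame runs around the edge of the second image, with the content slightly shrunk inside it.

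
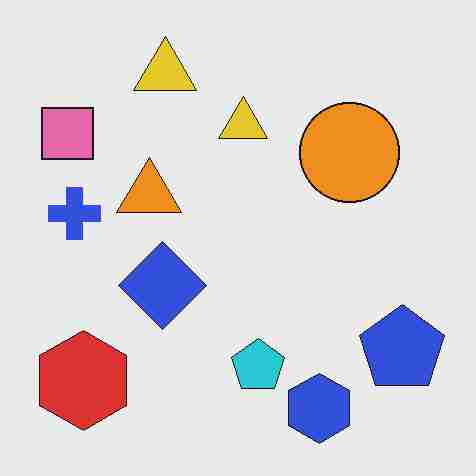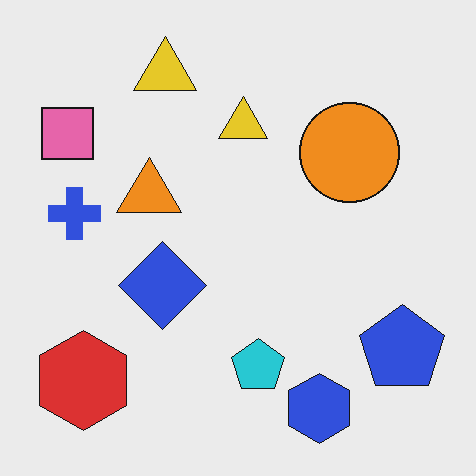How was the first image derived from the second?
The first image is the second heavily JPEG-compressed with obvious blocking artifacts.

Blocky 8×8 compression artifacts appear around shape edges and the flat background shows ringing — characteristic JPEG degradation.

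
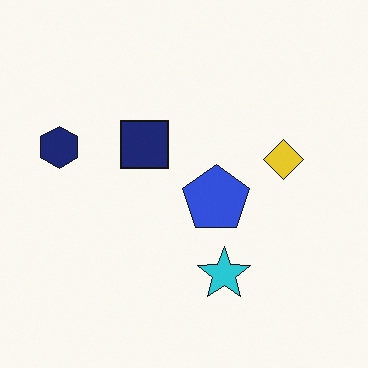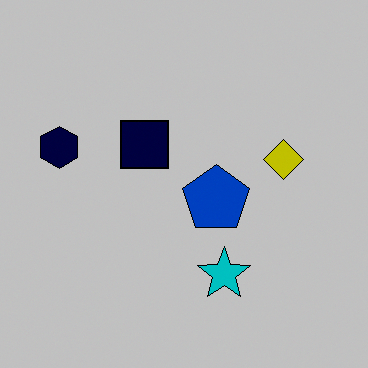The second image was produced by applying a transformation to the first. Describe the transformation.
The transformation is: heavily posterized to just a handful of flat colors.

Each flat color has snapped to a coarser quantized level — most visibly, the near-white background has dropped to a flat grey.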